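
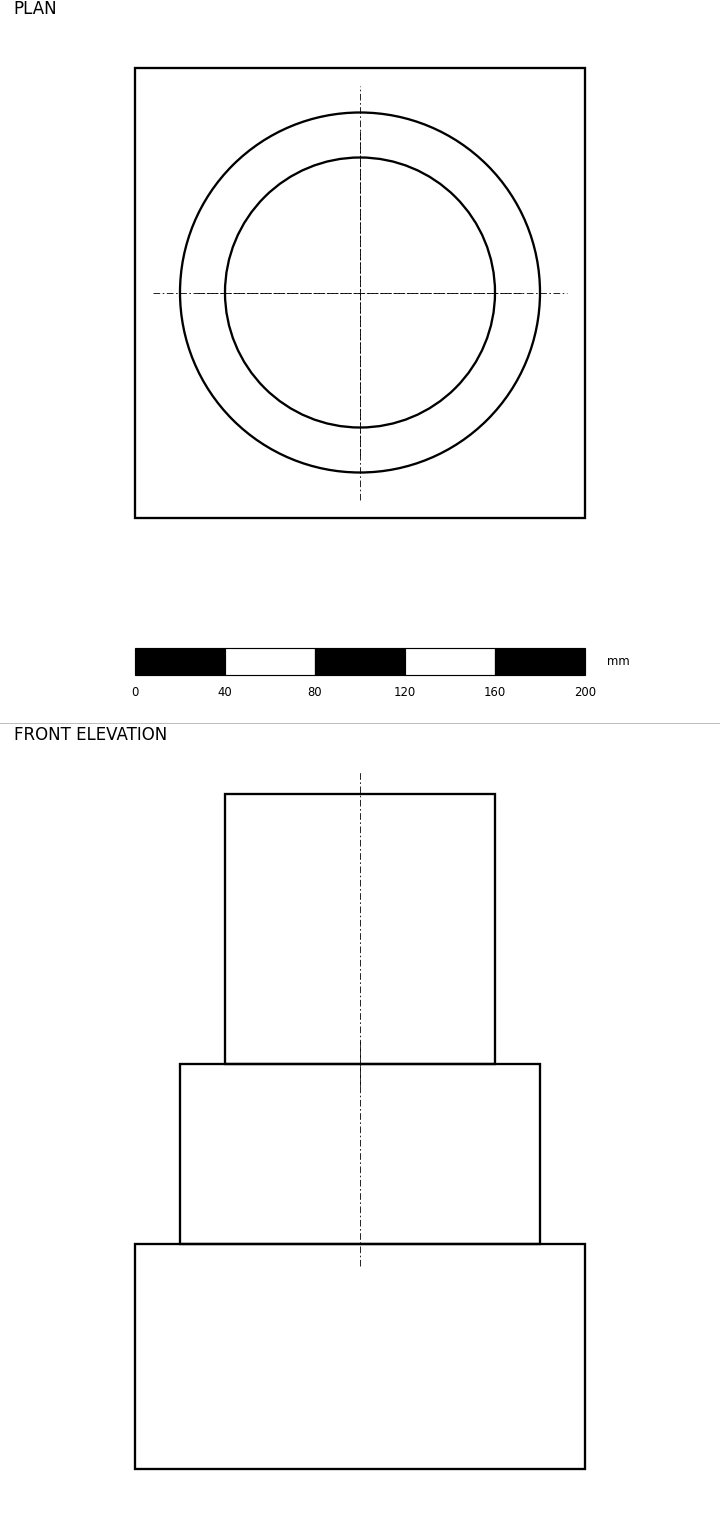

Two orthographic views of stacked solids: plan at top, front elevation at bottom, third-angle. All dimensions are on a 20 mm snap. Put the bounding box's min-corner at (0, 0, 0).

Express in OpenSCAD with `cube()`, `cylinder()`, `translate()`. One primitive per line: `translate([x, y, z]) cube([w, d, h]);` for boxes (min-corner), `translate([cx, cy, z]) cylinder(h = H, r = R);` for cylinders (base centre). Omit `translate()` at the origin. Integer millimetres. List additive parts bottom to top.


cube([200, 200, 100]);
translate([100, 100, 100]) cylinder(h = 80, r = 80);
translate([100, 100, 180]) cylinder(h = 120, r = 60);


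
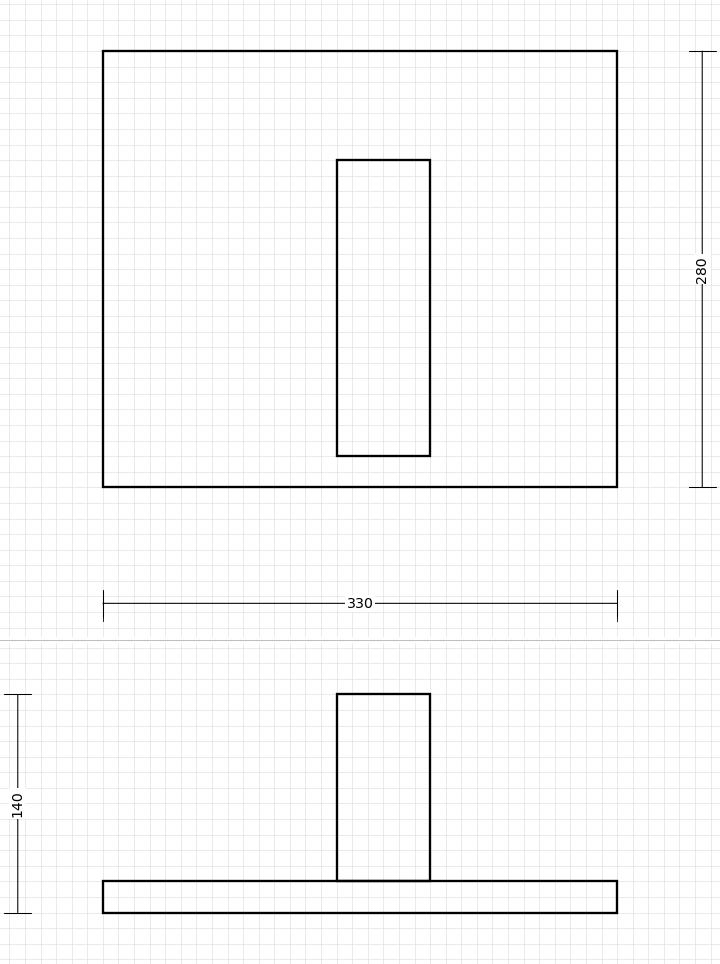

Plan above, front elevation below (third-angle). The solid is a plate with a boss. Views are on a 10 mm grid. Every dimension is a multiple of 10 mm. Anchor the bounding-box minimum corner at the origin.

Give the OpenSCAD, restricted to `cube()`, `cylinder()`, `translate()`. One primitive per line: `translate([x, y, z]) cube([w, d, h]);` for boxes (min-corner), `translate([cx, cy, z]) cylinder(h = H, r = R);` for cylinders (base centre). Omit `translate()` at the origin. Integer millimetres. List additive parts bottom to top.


cube([330, 280, 20]);
translate([150, 20, 20]) cube([60, 190, 120]);


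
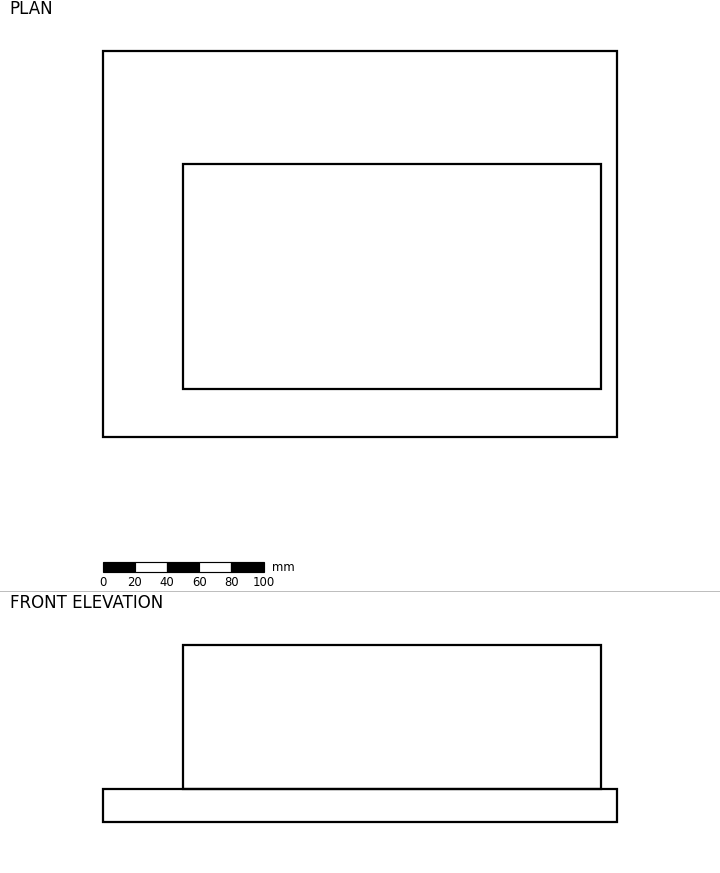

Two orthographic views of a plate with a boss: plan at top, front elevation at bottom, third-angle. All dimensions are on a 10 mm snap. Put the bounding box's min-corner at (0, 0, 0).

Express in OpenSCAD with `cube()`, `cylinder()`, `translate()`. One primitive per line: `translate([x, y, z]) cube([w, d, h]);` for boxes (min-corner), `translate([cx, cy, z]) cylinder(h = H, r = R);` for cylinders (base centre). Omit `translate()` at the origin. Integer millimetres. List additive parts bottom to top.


cube([320, 240, 20]);
translate([50, 30, 20]) cube([260, 140, 90]);


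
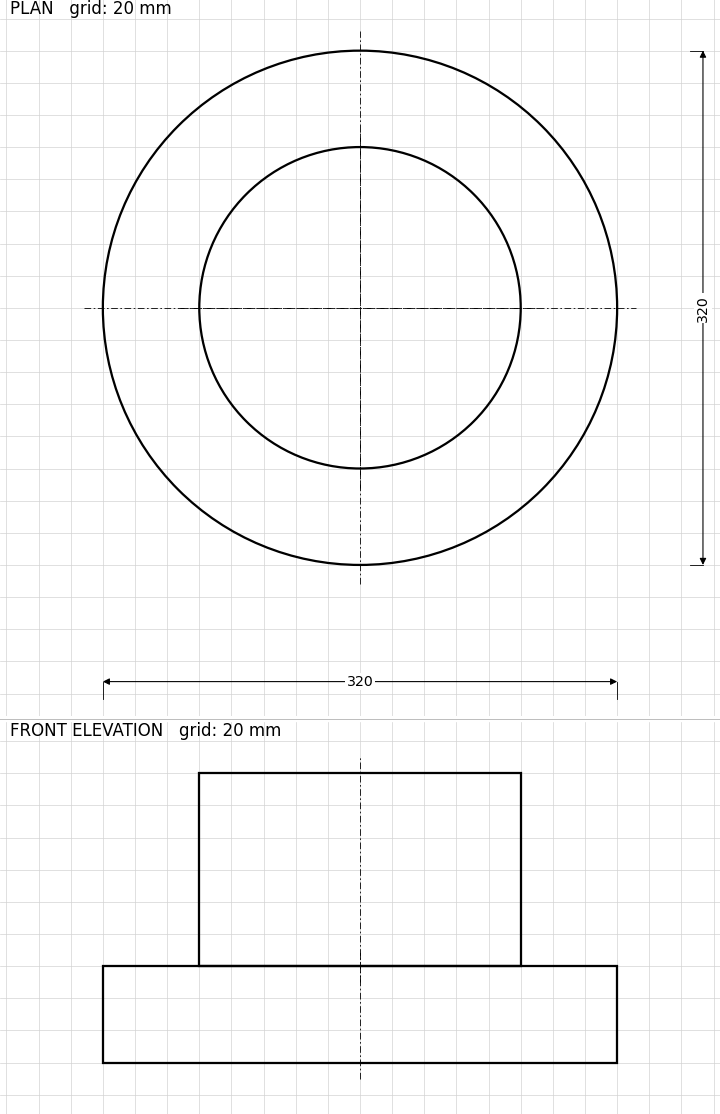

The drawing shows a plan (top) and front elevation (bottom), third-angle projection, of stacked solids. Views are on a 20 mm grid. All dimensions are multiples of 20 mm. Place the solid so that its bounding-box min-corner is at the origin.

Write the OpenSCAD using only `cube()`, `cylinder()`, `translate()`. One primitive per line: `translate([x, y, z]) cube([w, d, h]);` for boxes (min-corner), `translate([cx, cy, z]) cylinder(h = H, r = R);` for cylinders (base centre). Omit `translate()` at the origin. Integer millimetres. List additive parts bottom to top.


translate([160, 160, 0]) cylinder(h = 60, r = 160);
translate([160, 160, 60]) cylinder(h = 120, r = 100);


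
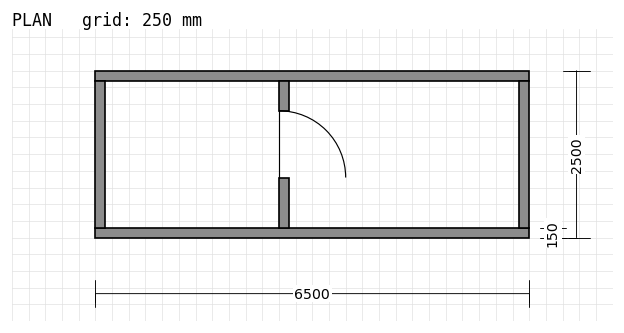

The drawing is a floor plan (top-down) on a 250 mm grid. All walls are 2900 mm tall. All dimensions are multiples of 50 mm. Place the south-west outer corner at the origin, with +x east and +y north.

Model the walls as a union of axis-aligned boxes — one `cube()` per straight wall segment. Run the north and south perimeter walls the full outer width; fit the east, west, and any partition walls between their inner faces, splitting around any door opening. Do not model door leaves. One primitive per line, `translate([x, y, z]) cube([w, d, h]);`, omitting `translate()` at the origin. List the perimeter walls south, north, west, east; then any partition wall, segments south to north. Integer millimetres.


cube([6500, 150, 2900]);
translate([0, 2350, 0]) cube([6500, 150, 2900]);
translate([0, 150, 0]) cube([150, 2200, 2900]);
translate([6350, 150, 0]) cube([150, 2200, 2900]);
translate([2750, 150, 0]) cube([150, 750, 2900]);
translate([2750, 1900, 0]) cube([150, 450, 2900]);


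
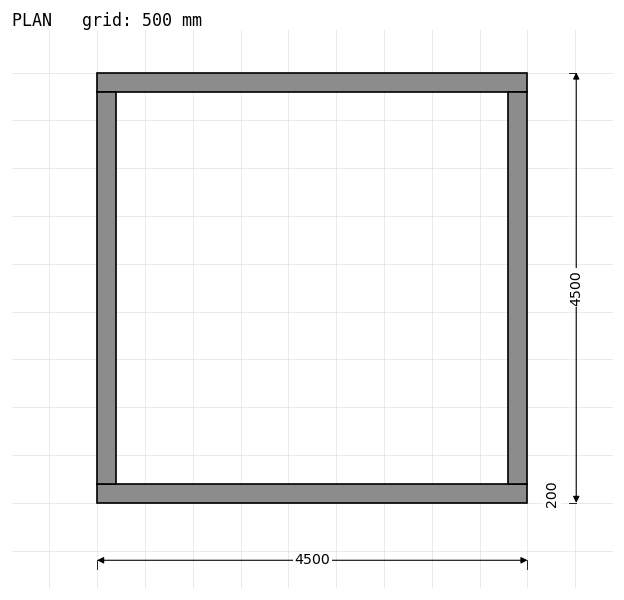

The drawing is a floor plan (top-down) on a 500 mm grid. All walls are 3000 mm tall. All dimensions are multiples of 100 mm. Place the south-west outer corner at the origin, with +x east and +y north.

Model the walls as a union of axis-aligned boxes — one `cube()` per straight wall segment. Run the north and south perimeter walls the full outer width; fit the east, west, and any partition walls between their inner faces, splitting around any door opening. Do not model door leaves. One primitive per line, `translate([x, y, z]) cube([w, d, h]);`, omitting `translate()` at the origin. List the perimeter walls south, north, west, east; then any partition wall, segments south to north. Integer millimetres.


cube([4500, 200, 3000]);
translate([0, 4300, 0]) cube([4500, 200, 3000]);
translate([0, 200, 0]) cube([200, 4100, 3000]);
translate([4300, 200, 0]) cube([200, 4100, 3000]);


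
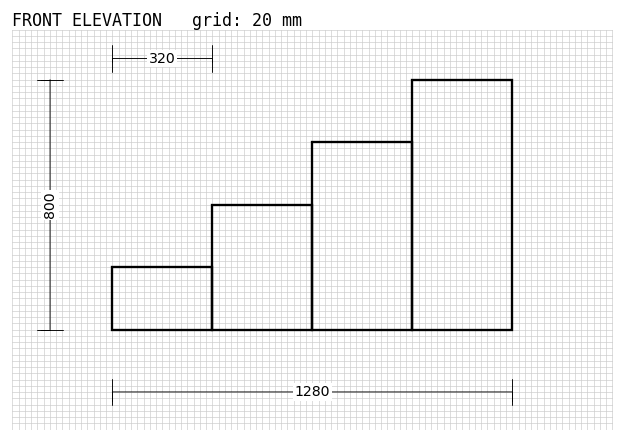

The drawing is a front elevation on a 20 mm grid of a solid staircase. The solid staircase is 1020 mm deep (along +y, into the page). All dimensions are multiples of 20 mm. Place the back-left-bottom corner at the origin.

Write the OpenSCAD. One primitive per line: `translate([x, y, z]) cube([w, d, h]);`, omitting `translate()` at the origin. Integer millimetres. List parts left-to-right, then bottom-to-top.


cube([320, 1020, 200]);
translate([320, 0, 0]) cube([320, 1020, 400]);
translate([640, 0, 0]) cube([320, 1020, 600]);
translate([960, 0, 0]) cube([320, 1020, 800]);


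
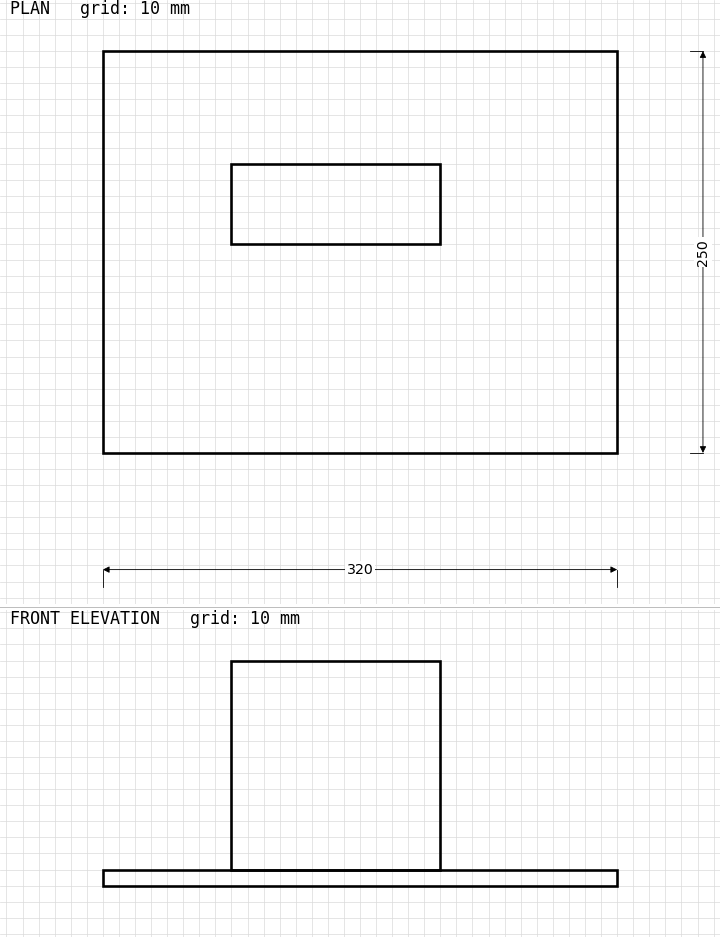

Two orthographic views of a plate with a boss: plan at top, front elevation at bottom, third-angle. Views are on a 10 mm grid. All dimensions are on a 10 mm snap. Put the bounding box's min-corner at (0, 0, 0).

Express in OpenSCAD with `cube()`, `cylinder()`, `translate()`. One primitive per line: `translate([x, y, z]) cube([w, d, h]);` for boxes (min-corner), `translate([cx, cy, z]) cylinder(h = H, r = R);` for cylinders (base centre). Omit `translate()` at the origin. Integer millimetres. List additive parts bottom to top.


cube([320, 250, 10]);
translate([80, 130, 10]) cube([130, 50, 130]);


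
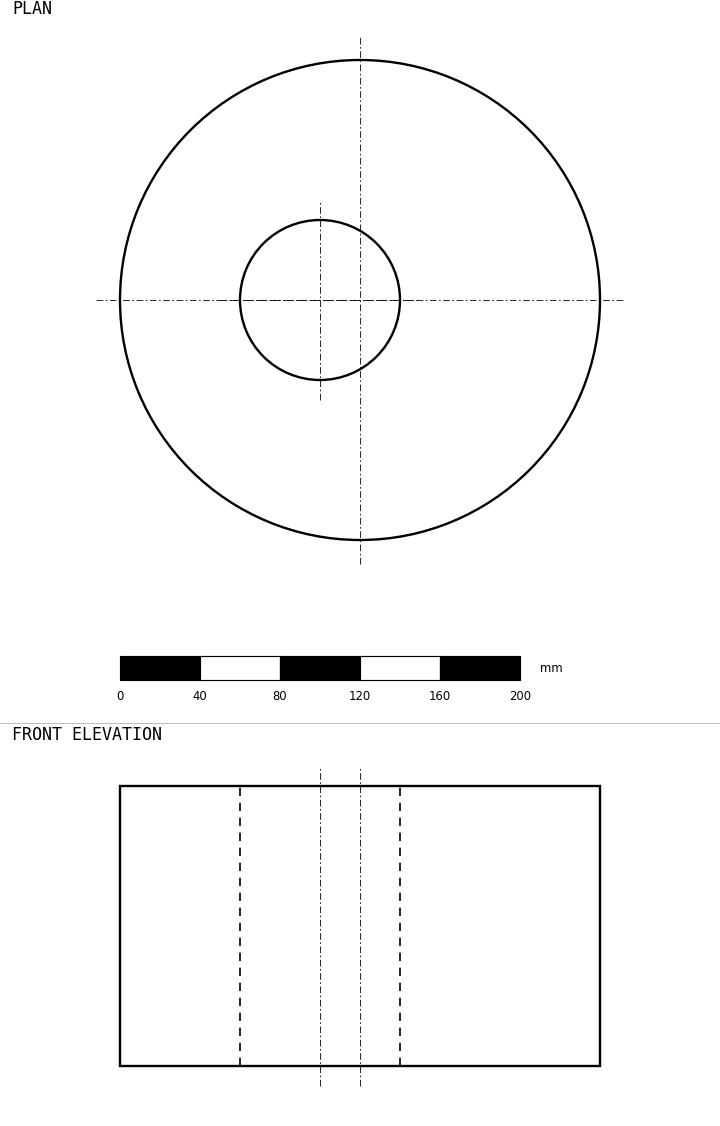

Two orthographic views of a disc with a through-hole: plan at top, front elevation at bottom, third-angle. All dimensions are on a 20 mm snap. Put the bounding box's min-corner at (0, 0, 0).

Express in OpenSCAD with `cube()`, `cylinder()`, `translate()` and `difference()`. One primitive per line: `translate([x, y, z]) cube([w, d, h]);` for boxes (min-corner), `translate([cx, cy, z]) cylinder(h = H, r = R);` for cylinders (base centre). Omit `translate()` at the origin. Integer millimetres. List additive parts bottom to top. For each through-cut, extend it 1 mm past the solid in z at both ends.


difference() {
  translate([120, 120, 0]) cylinder(h = 140, r = 120);
  translate([100, 120, -1]) cylinder(h = 142, r = 40);
}


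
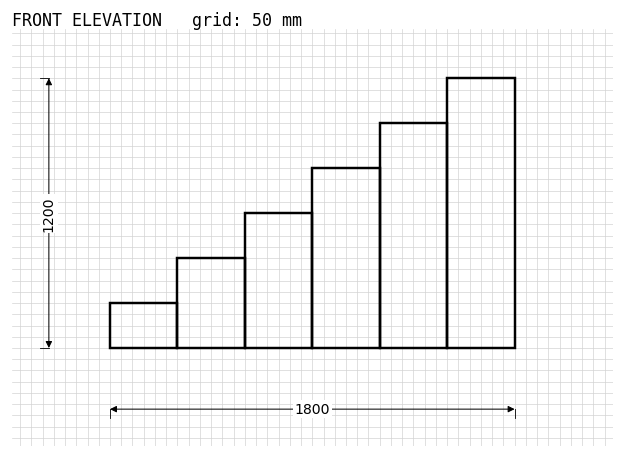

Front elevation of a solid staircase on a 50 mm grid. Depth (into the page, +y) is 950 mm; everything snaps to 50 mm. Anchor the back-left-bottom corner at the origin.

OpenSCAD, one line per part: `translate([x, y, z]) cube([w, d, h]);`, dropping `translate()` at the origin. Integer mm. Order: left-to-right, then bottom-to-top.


cube([300, 950, 200]);
translate([300, 0, 0]) cube([300, 950, 400]);
translate([600, 0, 0]) cube([300, 950, 600]);
translate([900, 0, 0]) cube([300, 950, 800]);
translate([1200, 0, 0]) cube([300, 950, 1000]);
translate([1500, 0, 0]) cube([300, 950, 1200]);


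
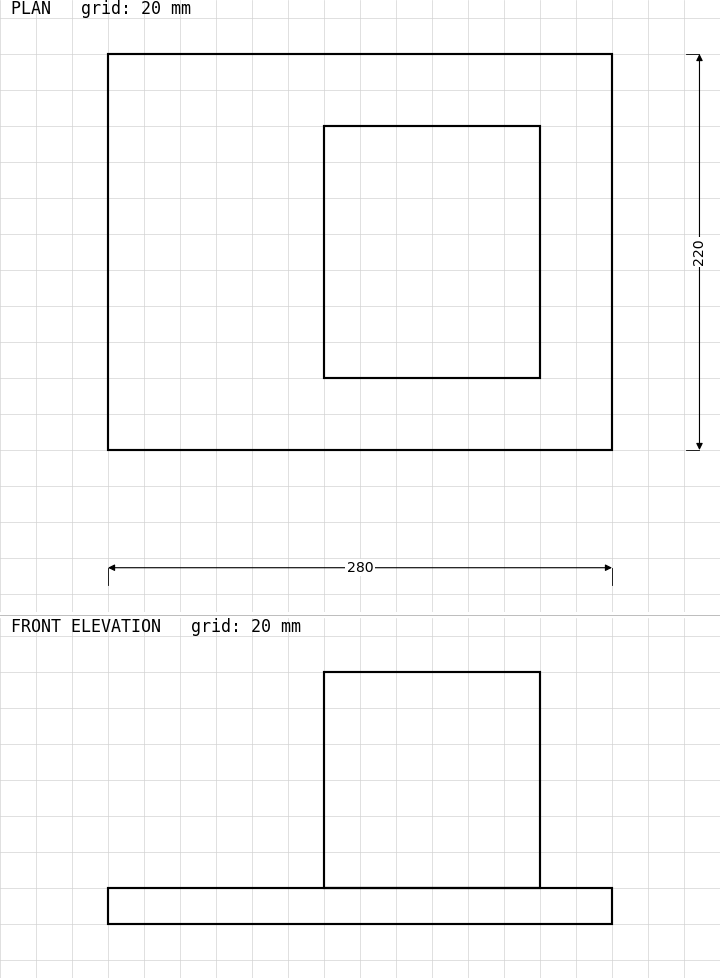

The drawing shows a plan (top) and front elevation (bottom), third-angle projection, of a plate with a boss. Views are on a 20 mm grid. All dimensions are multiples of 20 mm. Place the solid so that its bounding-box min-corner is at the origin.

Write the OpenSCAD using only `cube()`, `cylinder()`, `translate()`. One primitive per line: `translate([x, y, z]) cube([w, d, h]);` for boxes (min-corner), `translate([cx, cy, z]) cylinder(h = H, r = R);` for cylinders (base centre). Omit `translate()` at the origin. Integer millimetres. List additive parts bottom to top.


cube([280, 220, 20]);
translate([120, 40, 20]) cube([120, 140, 120]);


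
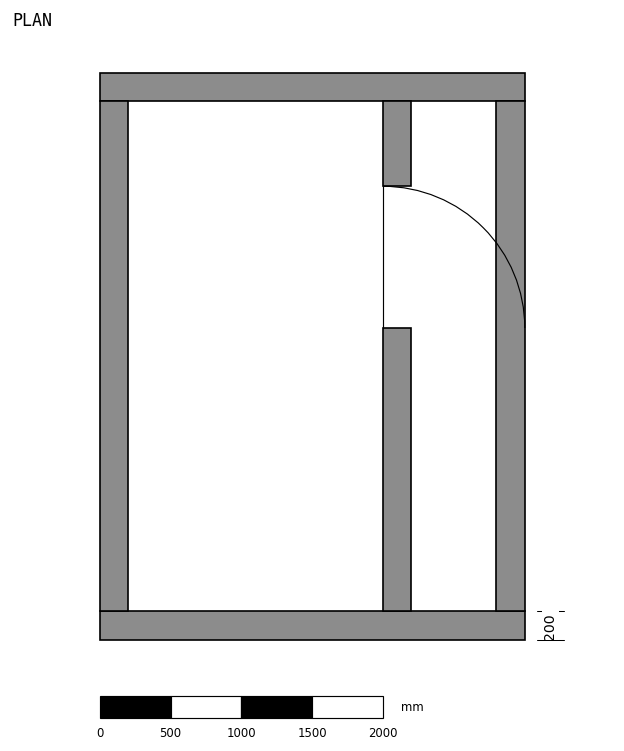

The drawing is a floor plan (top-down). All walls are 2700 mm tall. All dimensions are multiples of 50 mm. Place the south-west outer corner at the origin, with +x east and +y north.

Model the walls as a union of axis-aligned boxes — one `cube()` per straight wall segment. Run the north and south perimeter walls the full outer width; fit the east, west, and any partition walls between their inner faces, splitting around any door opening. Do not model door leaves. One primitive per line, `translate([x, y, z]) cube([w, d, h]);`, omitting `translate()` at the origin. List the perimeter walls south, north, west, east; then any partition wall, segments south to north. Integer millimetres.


cube([3000, 200, 2700]);
translate([0, 3800, 0]) cube([3000, 200, 2700]);
translate([0, 200, 0]) cube([200, 3600, 2700]);
translate([2800, 200, 0]) cube([200, 3600, 2700]);
translate([2000, 200, 0]) cube([200, 2000, 2700]);
translate([2000, 3200, 0]) cube([200, 600, 2700]);


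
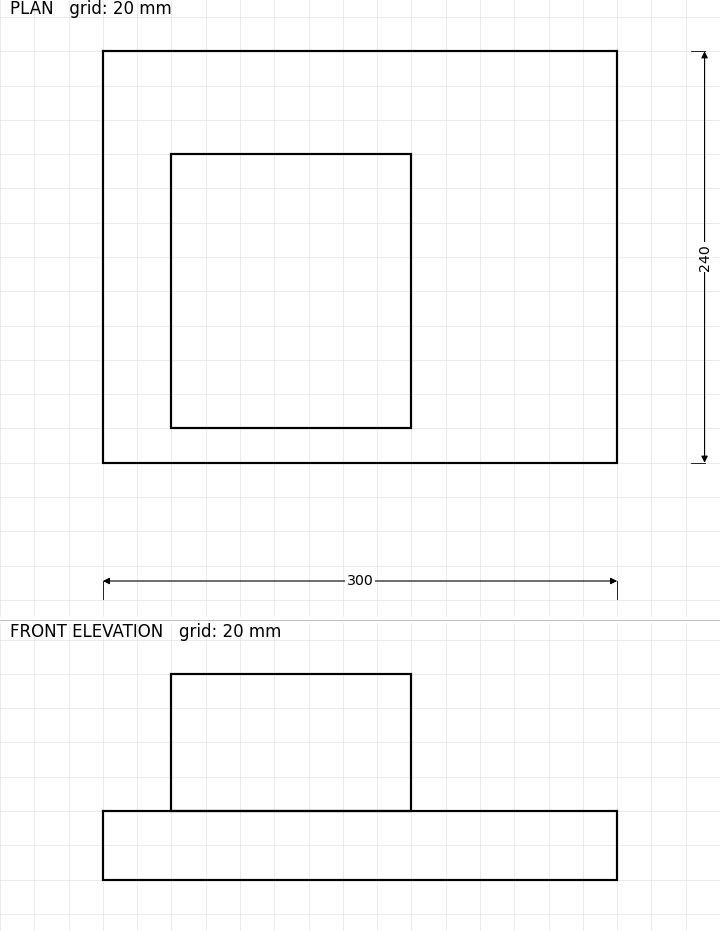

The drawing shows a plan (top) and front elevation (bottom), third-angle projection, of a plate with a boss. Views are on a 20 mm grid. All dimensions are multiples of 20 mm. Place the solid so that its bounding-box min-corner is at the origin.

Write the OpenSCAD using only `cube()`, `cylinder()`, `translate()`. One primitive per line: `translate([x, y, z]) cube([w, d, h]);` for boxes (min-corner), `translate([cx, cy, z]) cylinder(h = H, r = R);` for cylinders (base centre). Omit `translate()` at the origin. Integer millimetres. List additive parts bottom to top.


cube([300, 240, 40]);
translate([40, 20, 40]) cube([140, 160, 80]);


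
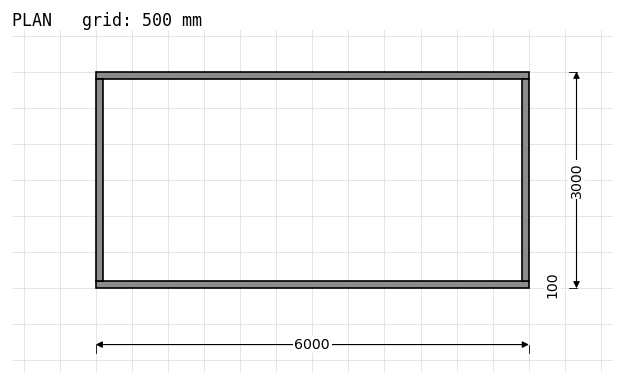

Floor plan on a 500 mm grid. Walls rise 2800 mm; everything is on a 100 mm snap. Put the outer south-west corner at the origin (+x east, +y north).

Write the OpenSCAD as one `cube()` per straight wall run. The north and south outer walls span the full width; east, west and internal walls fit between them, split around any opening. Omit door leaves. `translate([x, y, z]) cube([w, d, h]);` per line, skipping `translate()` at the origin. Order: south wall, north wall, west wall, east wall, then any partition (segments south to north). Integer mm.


cube([6000, 100, 2800]);
translate([0, 2900, 0]) cube([6000, 100, 2800]);
translate([0, 100, 0]) cube([100, 2800, 2800]);
translate([5900, 100, 0]) cube([100, 2800, 2800]);


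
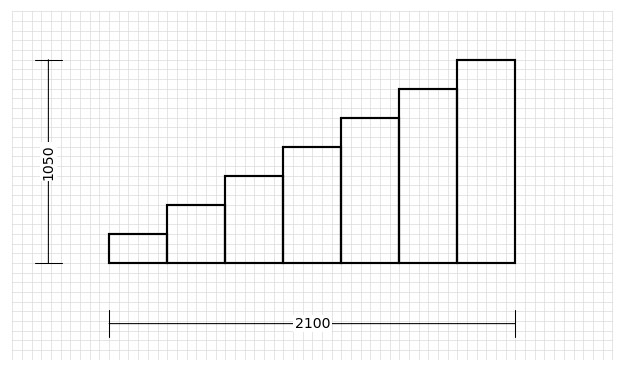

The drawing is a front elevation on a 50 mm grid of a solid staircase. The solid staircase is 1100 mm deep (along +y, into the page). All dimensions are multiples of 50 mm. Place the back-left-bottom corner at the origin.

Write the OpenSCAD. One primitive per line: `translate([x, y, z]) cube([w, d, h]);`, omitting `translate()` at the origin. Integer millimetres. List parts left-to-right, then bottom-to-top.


cube([300, 1100, 150]);
translate([300, 0, 0]) cube([300, 1100, 300]);
translate([600, 0, 0]) cube([300, 1100, 450]);
translate([900, 0, 0]) cube([300, 1100, 600]);
translate([1200, 0, 0]) cube([300, 1100, 750]);
translate([1500, 0, 0]) cube([300, 1100, 900]);
translate([1800, 0, 0]) cube([300, 1100, 1050]);


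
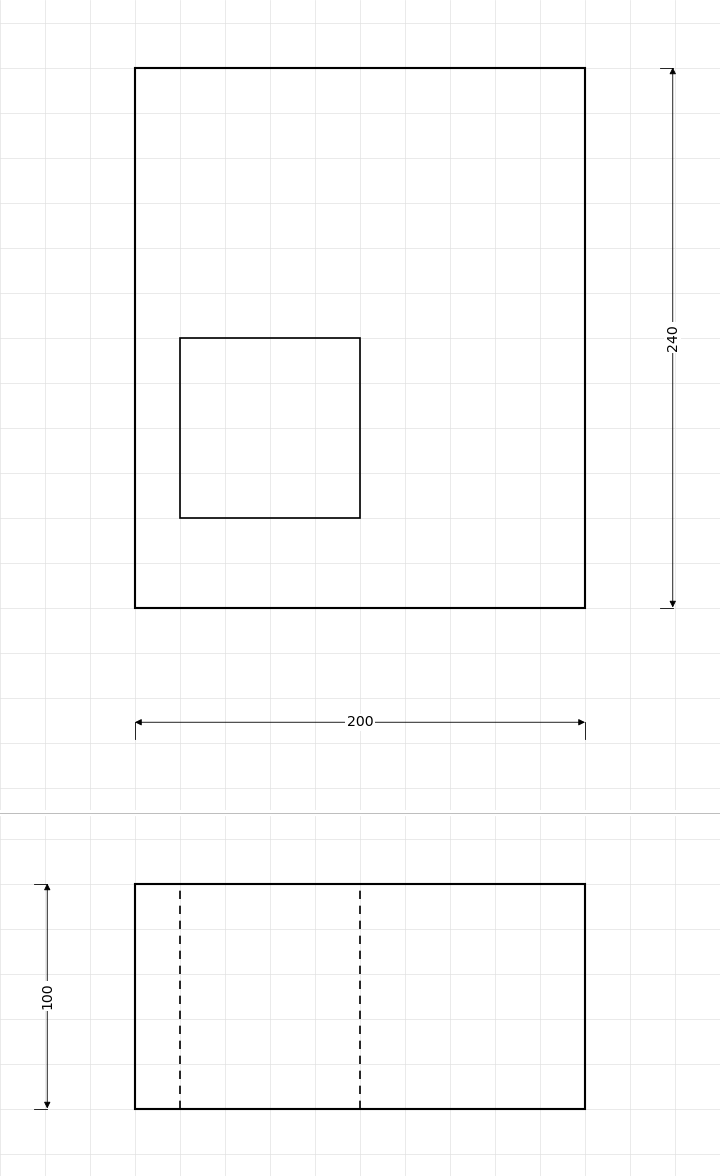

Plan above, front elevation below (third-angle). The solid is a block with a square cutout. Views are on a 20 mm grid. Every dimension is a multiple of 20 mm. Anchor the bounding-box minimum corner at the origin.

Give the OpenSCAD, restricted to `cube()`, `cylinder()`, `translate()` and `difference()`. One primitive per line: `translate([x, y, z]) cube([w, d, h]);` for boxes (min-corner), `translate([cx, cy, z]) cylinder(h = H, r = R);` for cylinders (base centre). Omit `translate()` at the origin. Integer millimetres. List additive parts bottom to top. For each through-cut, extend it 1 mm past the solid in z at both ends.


difference() {
  cube([200, 240, 100]);
  translate([20, 40, -1]) cube([80, 80, 102]);
}


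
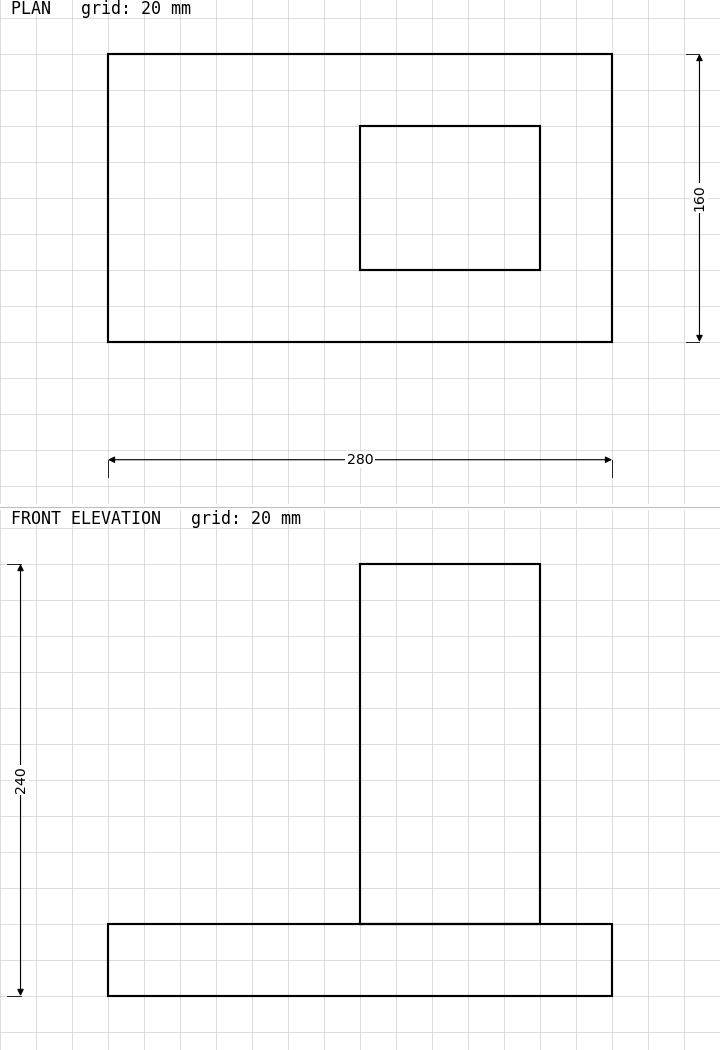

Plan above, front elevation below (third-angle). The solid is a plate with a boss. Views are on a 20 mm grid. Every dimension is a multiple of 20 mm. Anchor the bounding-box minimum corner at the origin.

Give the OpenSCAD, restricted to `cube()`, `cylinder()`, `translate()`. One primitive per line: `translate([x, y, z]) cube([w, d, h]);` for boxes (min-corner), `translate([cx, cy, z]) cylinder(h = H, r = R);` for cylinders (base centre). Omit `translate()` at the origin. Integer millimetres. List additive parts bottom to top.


cube([280, 160, 40]);
translate([140, 40, 40]) cube([100, 80, 200]);


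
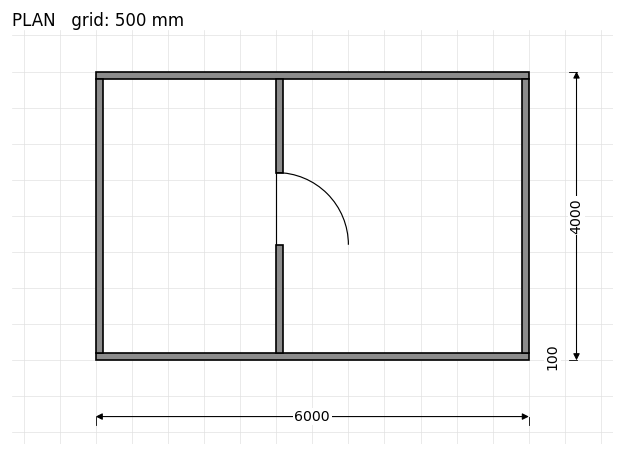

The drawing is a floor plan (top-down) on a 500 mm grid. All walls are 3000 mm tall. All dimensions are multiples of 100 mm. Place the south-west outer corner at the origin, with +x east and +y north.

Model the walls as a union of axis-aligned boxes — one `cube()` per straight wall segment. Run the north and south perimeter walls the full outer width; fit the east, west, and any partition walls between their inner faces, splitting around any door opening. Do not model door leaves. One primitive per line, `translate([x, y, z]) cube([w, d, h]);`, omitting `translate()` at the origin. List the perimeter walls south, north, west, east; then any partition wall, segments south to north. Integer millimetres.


cube([6000, 100, 3000]);
translate([0, 3900, 0]) cube([6000, 100, 3000]);
translate([0, 100, 0]) cube([100, 3800, 3000]);
translate([5900, 100, 0]) cube([100, 3800, 3000]);
translate([2500, 100, 0]) cube([100, 1500, 3000]);
translate([2500, 2600, 0]) cube([100, 1300, 3000]);


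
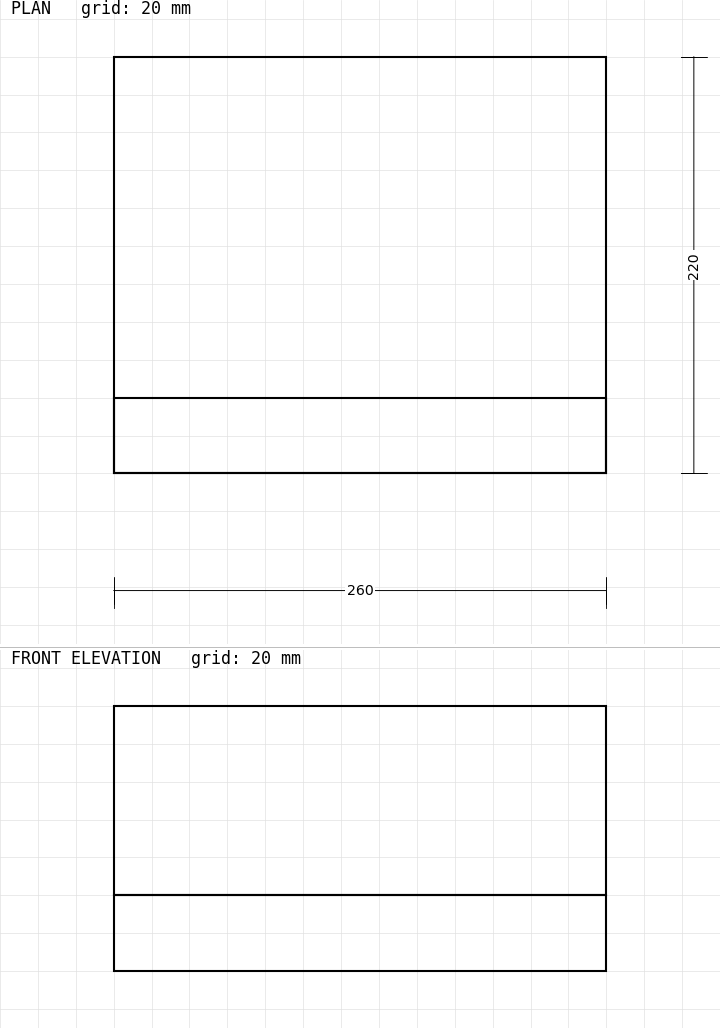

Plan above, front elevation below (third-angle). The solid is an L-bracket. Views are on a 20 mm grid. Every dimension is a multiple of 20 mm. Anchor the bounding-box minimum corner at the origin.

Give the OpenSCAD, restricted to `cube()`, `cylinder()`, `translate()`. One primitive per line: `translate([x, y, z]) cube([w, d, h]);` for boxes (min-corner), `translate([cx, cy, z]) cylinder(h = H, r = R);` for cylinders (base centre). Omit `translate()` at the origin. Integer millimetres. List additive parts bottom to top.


cube([260, 220, 40]);
translate([0, 0, 40]) cube([260, 40, 100]);


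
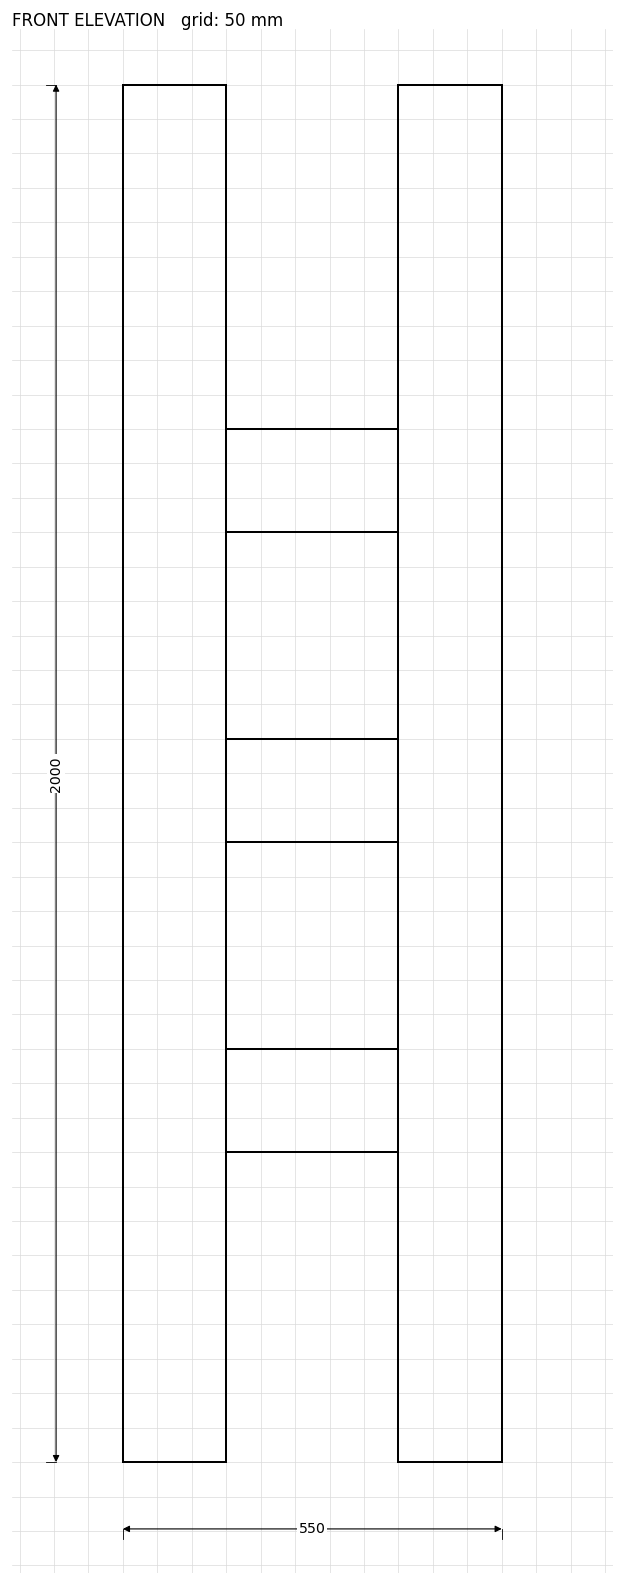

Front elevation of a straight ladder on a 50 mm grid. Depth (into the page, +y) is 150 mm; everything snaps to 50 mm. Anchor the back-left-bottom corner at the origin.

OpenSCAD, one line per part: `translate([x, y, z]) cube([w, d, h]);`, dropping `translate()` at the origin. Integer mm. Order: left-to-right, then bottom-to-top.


cube([150, 150, 2000]);
translate([150, 0, 450]) cube([250, 150, 150]);
translate([150, 0, 900]) cube([250, 150, 150]);
translate([150, 0, 1350]) cube([250, 150, 150]);
translate([400, 0, 0]) cube([150, 150, 2000]);


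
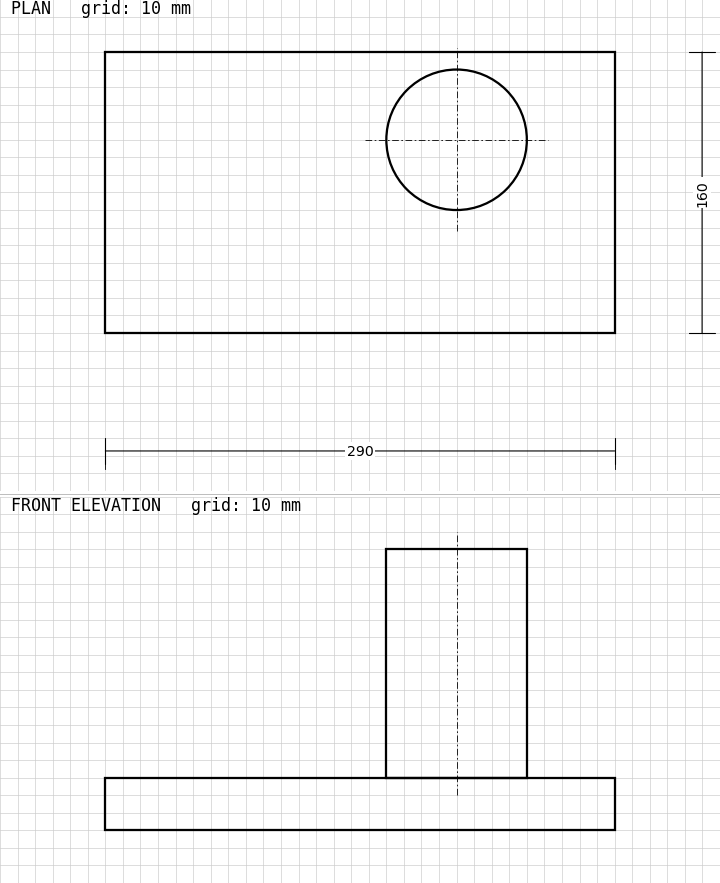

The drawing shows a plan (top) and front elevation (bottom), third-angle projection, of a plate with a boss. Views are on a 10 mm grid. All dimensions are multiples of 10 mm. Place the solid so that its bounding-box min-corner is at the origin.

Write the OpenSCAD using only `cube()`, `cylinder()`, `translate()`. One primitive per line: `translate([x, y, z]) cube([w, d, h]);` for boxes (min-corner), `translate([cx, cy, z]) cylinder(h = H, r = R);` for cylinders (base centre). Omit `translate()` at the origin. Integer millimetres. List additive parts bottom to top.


cube([290, 160, 30]);
translate([200, 110, 30]) cylinder(h = 130, r = 40);


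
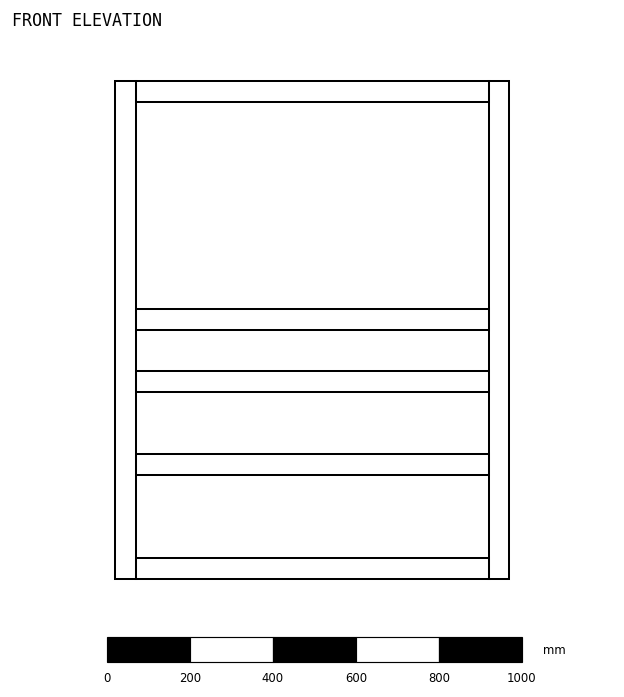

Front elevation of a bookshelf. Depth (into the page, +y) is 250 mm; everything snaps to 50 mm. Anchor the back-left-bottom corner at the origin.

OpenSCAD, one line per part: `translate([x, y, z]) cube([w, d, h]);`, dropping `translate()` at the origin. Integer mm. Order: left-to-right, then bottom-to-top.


cube([50, 250, 1200]);
translate([50, 0, 0]) cube([850, 250, 50]);
translate([50, 0, 250]) cube([850, 250, 50]);
translate([50, 0, 450]) cube([850, 250, 50]);
translate([50, 0, 600]) cube([850, 250, 50]);
translate([50, 0, 1150]) cube([850, 250, 50]);
translate([900, 0, 0]) cube([50, 250, 1200]);


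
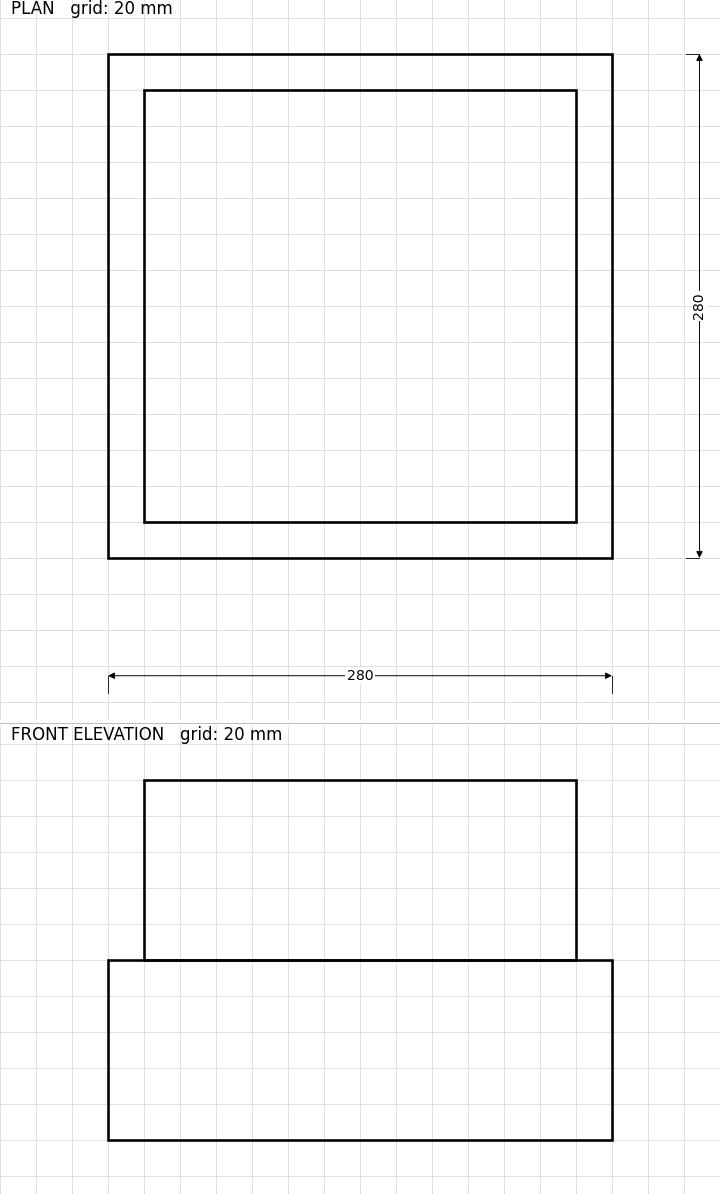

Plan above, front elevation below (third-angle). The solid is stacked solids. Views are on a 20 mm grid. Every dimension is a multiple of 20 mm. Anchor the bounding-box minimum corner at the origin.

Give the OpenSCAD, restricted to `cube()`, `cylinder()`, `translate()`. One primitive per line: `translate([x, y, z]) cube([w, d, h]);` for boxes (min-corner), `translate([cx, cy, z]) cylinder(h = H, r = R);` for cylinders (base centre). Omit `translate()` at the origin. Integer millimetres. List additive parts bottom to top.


cube([280, 280, 100]);
translate([20, 20, 100]) cube([240, 240, 100]);


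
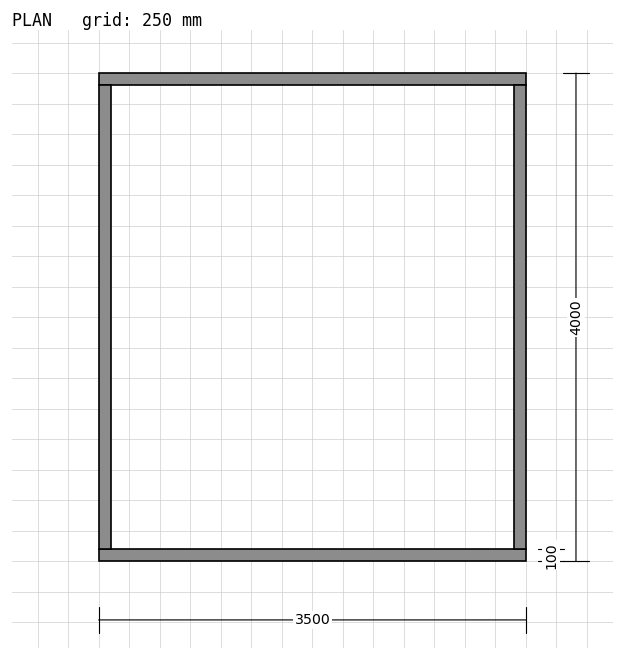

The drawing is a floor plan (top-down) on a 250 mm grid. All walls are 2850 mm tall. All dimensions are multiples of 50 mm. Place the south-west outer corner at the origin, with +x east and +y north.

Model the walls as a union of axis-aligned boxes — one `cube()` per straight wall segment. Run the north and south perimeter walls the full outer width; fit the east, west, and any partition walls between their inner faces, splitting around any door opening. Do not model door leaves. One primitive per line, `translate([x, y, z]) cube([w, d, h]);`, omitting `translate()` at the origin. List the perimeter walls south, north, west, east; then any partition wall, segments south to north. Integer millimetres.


cube([3500, 100, 2850]);
translate([0, 3900, 0]) cube([3500, 100, 2850]);
translate([0, 100, 0]) cube([100, 3800, 2850]);
translate([3400, 100, 0]) cube([100, 3800, 2850]);


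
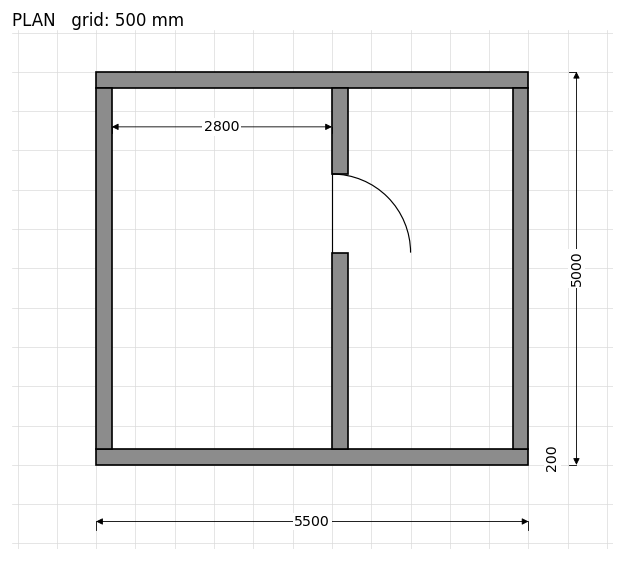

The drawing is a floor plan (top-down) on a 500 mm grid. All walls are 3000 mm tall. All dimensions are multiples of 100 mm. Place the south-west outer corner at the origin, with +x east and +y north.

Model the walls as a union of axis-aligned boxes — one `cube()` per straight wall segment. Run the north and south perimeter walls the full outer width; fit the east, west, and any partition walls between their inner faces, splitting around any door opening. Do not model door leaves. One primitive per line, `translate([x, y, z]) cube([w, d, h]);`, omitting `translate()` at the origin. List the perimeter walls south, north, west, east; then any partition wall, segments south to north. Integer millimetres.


cube([5500, 200, 3000]);
translate([0, 4800, 0]) cube([5500, 200, 3000]);
translate([0, 200, 0]) cube([200, 4600, 3000]);
translate([5300, 200, 0]) cube([200, 4600, 3000]);
translate([3000, 200, 0]) cube([200, 2500, 3000]);
translate([3000, 3700, 0]) cube([200, 1100, 3000]);


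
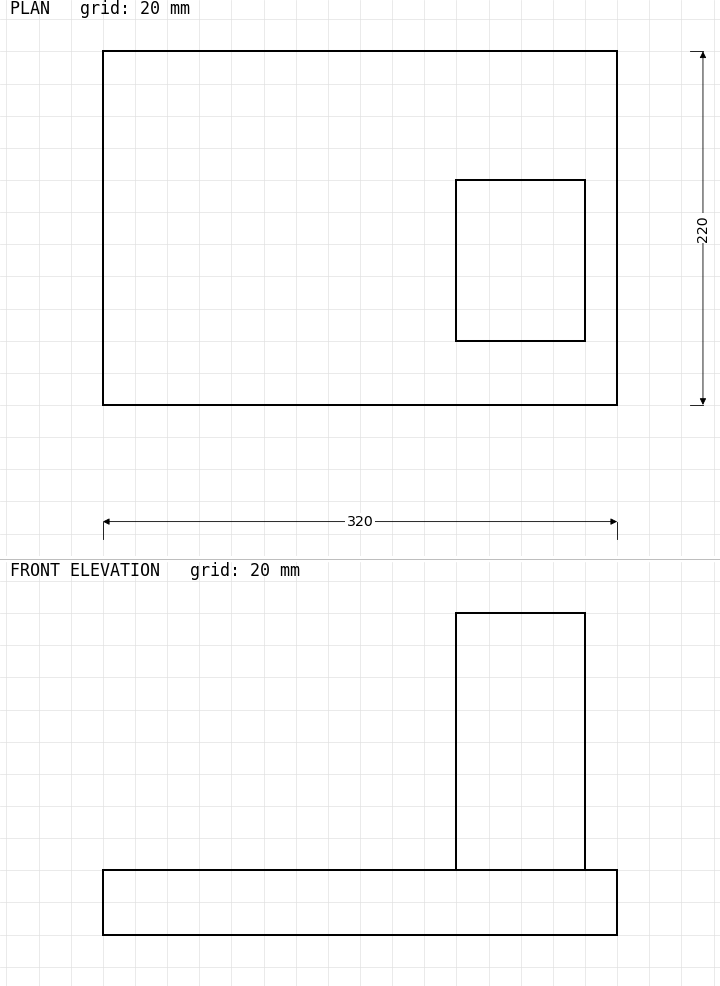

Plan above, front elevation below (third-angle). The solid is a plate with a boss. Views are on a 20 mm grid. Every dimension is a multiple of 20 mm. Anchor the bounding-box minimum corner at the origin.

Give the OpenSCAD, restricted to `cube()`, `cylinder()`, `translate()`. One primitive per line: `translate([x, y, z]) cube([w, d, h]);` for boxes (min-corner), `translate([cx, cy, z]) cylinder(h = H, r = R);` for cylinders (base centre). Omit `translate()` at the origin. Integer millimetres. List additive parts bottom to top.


cube([320, 220, 40]);
translate([220, 40, 40]) cube([80, 100, 160]);


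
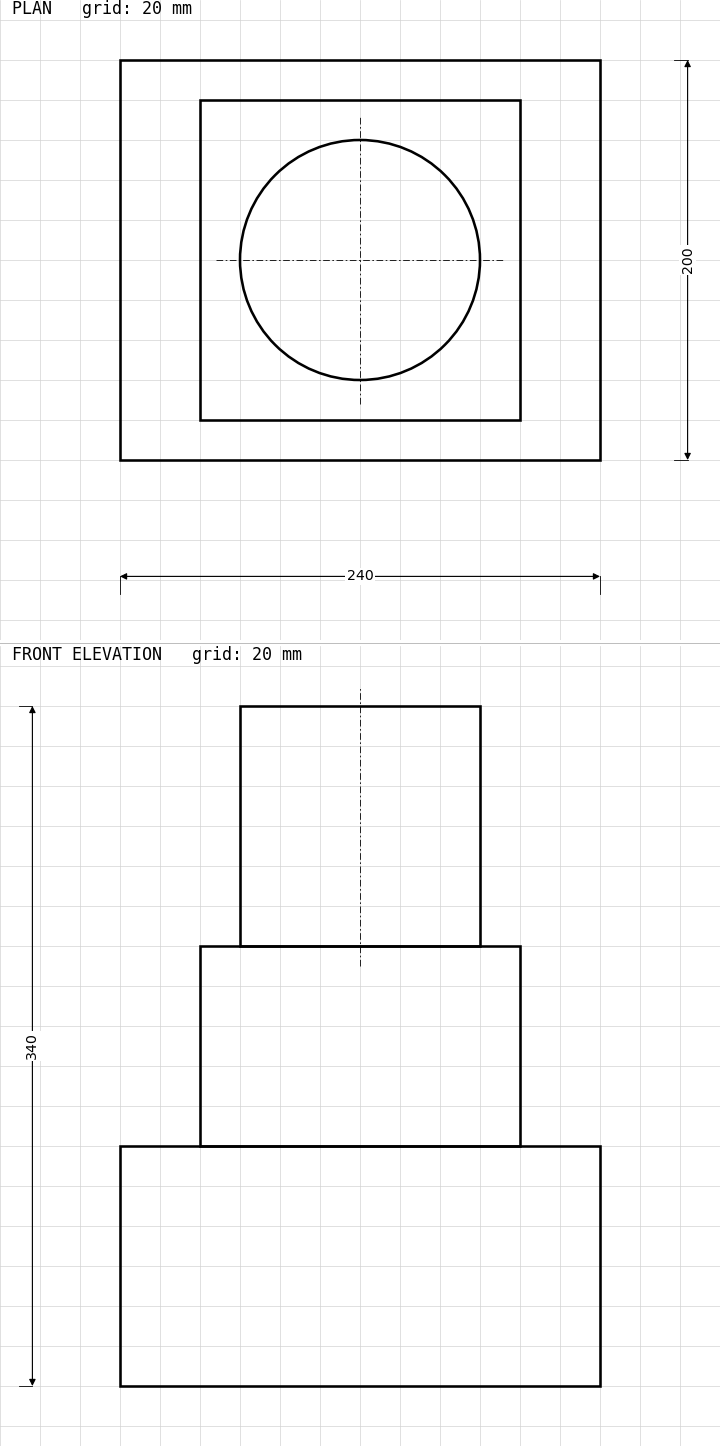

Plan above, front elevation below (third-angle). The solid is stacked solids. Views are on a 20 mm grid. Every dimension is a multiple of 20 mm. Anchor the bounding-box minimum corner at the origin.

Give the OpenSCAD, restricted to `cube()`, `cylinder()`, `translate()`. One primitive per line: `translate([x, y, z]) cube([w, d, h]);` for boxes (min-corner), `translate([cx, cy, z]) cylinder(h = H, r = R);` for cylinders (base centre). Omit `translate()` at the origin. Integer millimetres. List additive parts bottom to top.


cube([240, 200, 120]);
translate([40, 20, 120]) cube([160, 160, 100]);
translate([120, 100, 220]) cylinder(h = 120, r = 60);


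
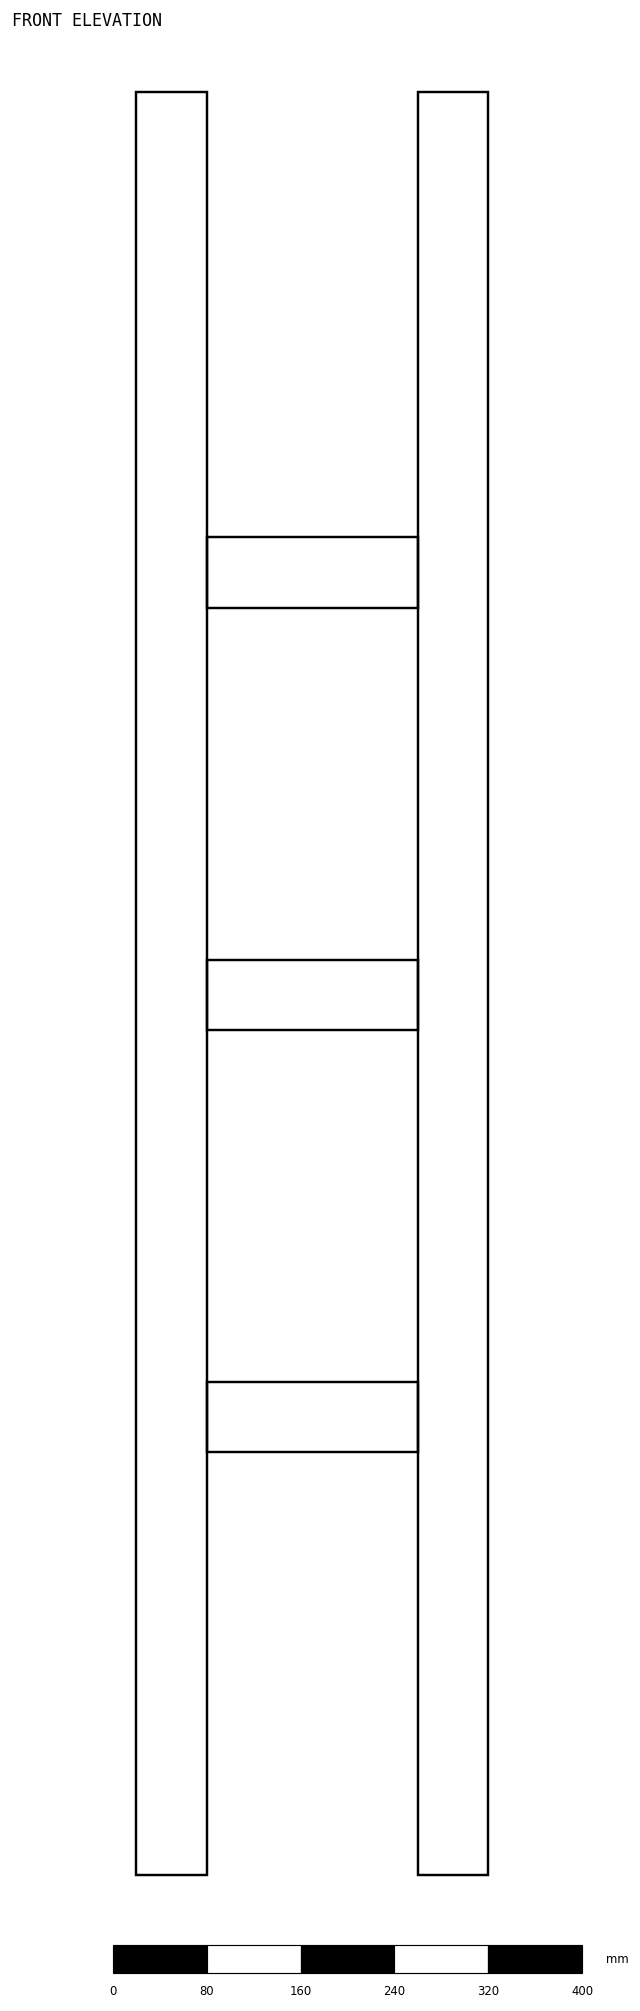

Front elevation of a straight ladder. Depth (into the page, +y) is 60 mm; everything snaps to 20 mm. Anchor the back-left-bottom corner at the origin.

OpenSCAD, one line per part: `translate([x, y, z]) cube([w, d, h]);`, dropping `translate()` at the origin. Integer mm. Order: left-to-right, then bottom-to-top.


cube([60, 60, 1520]);
translate([60, 0, 360]) cube([180, 60, 60]);
translate([60, 0, 720]) cube([180, 60, 60]);
translate([60, 0, 1080]) cube([180, 60, 60]);
translate([240, 0, 0]) cube([60, 60, 1520]);


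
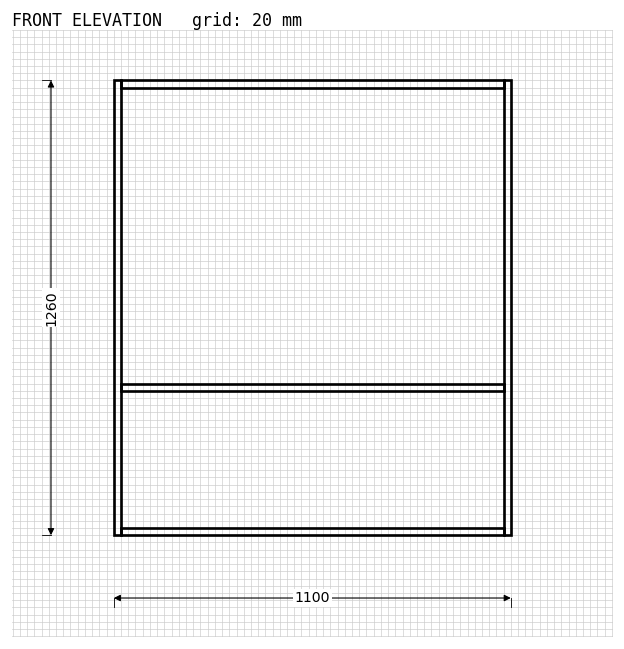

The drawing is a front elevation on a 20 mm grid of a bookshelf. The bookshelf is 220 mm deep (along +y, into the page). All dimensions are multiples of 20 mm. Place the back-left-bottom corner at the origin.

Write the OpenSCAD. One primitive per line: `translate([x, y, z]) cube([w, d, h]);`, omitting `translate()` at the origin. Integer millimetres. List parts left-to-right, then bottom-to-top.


cube([20, 220, 1260]);
translate([20, 0, 0]) cube([1060, 220, 20]);
translate([20, 0, 400]) cube([1060, 220, 20]);
translate([20, 0, 1240]) cube([1060, 220, 20]);
translate([1080, 0, 0]) cube([20, 220, 1260]);


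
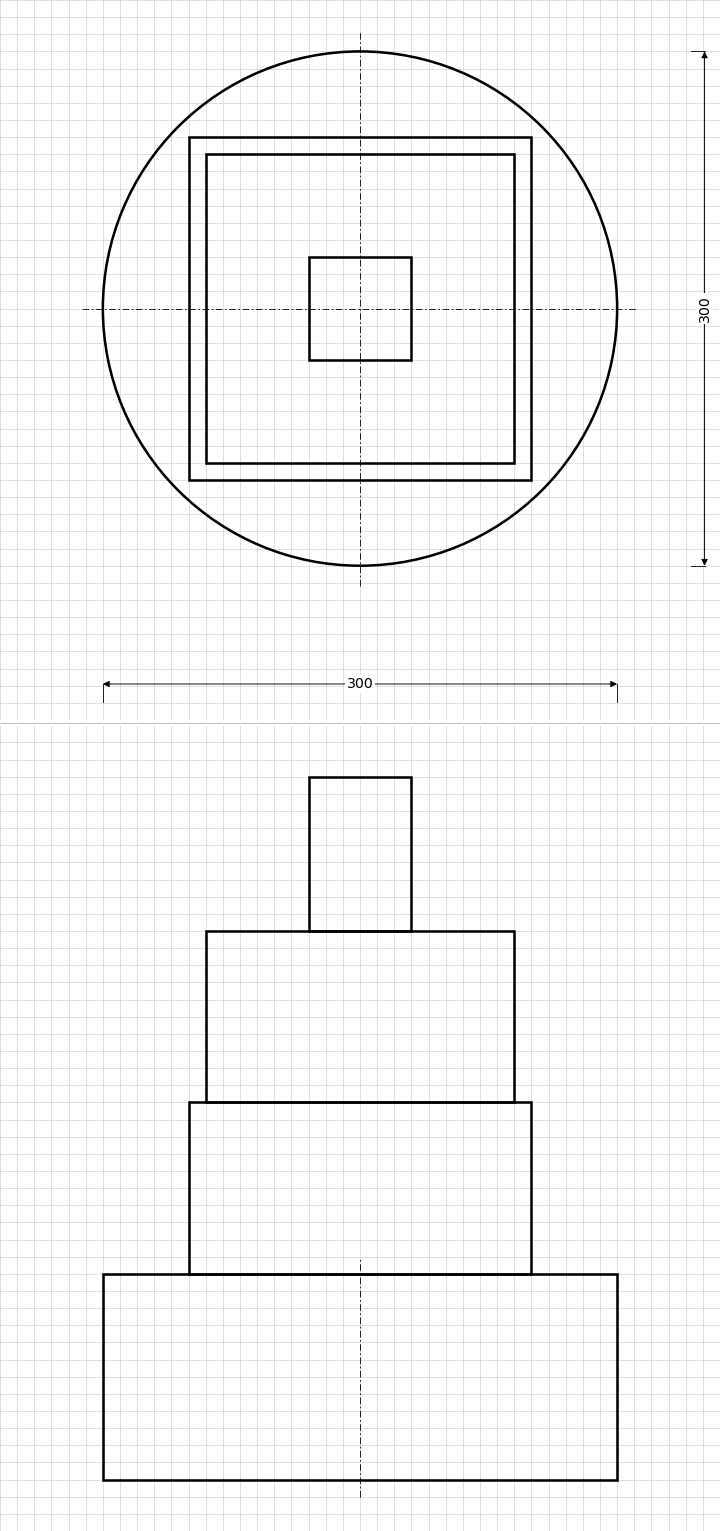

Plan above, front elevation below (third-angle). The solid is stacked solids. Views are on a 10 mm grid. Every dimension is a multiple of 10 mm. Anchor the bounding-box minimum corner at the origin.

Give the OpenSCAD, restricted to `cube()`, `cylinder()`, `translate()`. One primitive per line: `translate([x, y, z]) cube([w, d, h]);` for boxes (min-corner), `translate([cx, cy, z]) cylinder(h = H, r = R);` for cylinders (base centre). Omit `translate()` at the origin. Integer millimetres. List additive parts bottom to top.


translate([150, 150, 0]) cylinder(h = 120, r = 150);
translate([50, 50, 120]) cube([200, 200, 100]);
translate([60, 60, 220]) cube([180, 180, 100]);
translate([120, 120, 320]) cube([60, 60, 90]);


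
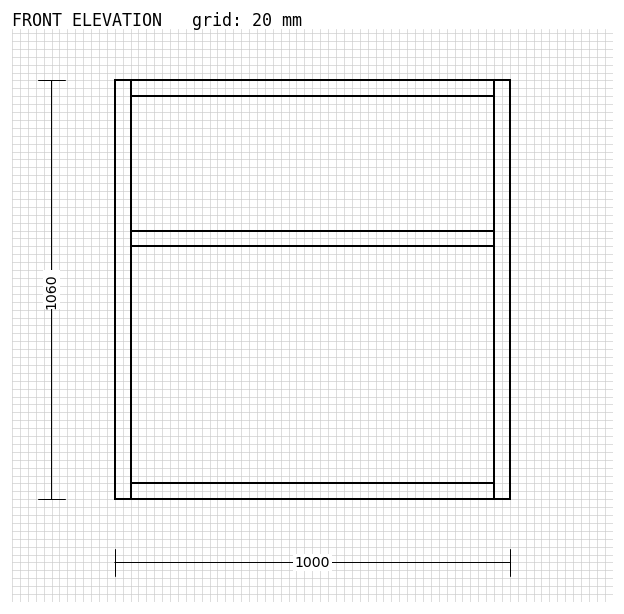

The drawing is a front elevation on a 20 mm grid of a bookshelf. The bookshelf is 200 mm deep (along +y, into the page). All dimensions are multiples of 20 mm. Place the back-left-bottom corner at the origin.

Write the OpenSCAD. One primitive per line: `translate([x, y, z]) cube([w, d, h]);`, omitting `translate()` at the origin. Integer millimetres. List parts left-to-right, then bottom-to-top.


cube([40, 200, 1060]);
translate([40, 0, 0]) cube([920, 200, 40]);
translate([40, 0, 640]) cube([920, 200, 40]);
translate([40, 0, 1020]) cube([920, 200, 40]);
translate([960, 0, 0]) cube([40, 200, 1060]);


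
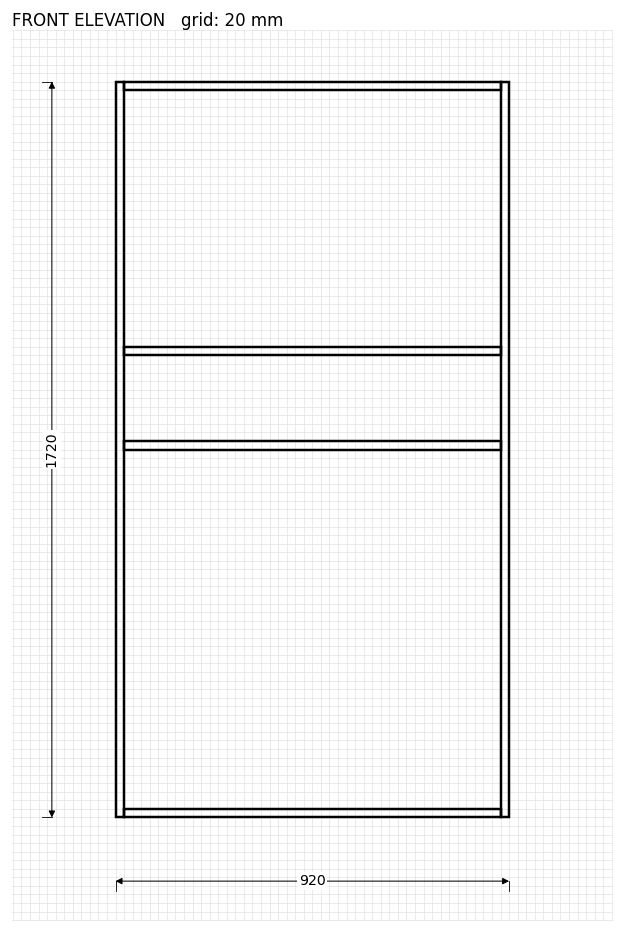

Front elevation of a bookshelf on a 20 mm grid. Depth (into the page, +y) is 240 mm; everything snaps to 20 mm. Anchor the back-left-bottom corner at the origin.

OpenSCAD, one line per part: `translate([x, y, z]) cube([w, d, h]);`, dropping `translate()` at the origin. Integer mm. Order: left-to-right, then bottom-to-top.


cube([20, 240, 1720]);
translate([20, 0, 0]) cube([880, 240, 20]);
translate([20, 0, 860]) cube([880, 240, 20]);
translate([20, 0, 1080]) cube([880, 240, 20]);
translate([20, 0, 1700]) cube([880, 240, 20]);
translate([900, 0, 0]) cube([20, 240, 1720]);


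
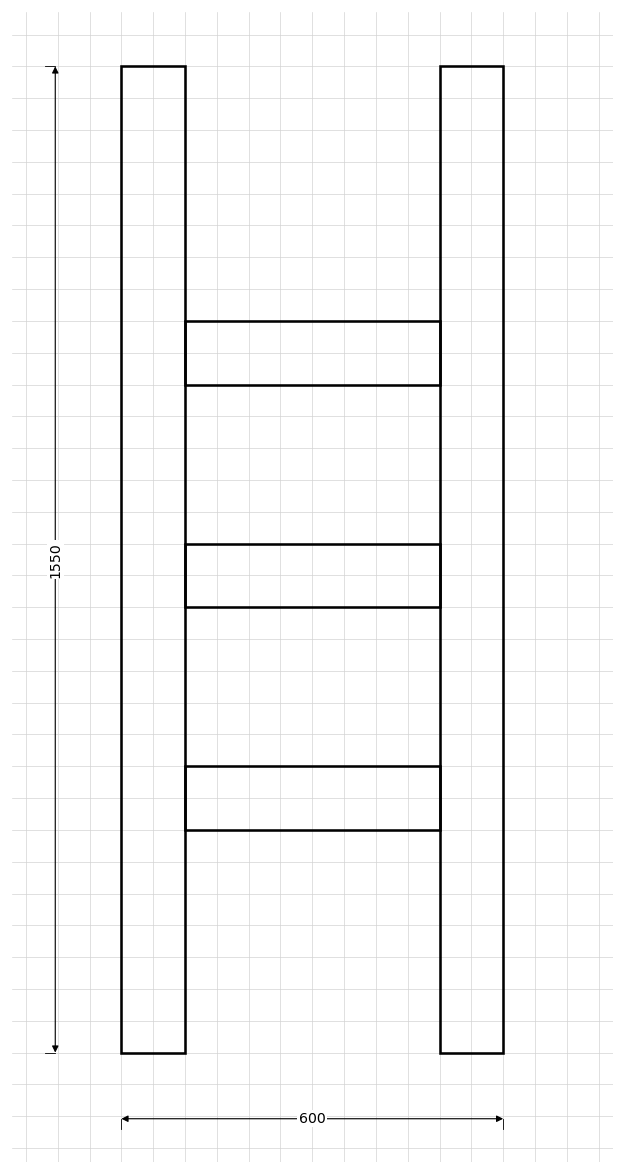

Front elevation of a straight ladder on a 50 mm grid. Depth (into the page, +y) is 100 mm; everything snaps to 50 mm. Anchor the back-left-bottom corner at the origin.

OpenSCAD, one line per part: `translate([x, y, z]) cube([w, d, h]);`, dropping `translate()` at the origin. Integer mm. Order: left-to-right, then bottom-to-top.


cube([100, 100, 1550]);
translate([100, 0, 350]) cube([400, 100, 100]);
translate([100, 0, 700]) cube([400, 100, 100]);
translate([100, 0, 1050]) cube([400, 100, 100]);
translate([500, 0, 0]) cube([100, 100, 1550]);


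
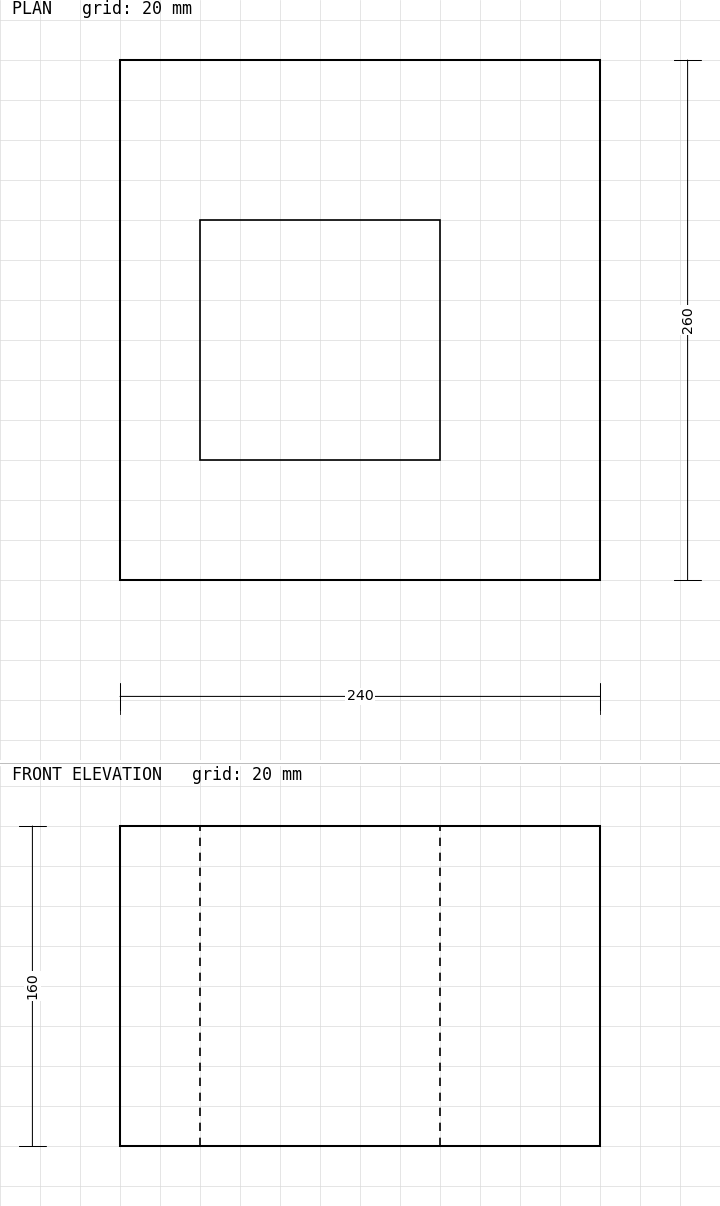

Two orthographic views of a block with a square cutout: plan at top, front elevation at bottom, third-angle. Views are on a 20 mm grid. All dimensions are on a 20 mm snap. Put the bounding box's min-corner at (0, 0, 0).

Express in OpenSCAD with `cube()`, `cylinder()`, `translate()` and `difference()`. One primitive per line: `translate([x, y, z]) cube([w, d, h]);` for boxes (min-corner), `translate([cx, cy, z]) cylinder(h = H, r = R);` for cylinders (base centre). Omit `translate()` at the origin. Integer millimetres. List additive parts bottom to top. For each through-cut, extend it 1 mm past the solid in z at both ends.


difference() {
  cube([240, 260, 160]);
  translate([40, 60, -1]) cube([120, 120, 162]);
}


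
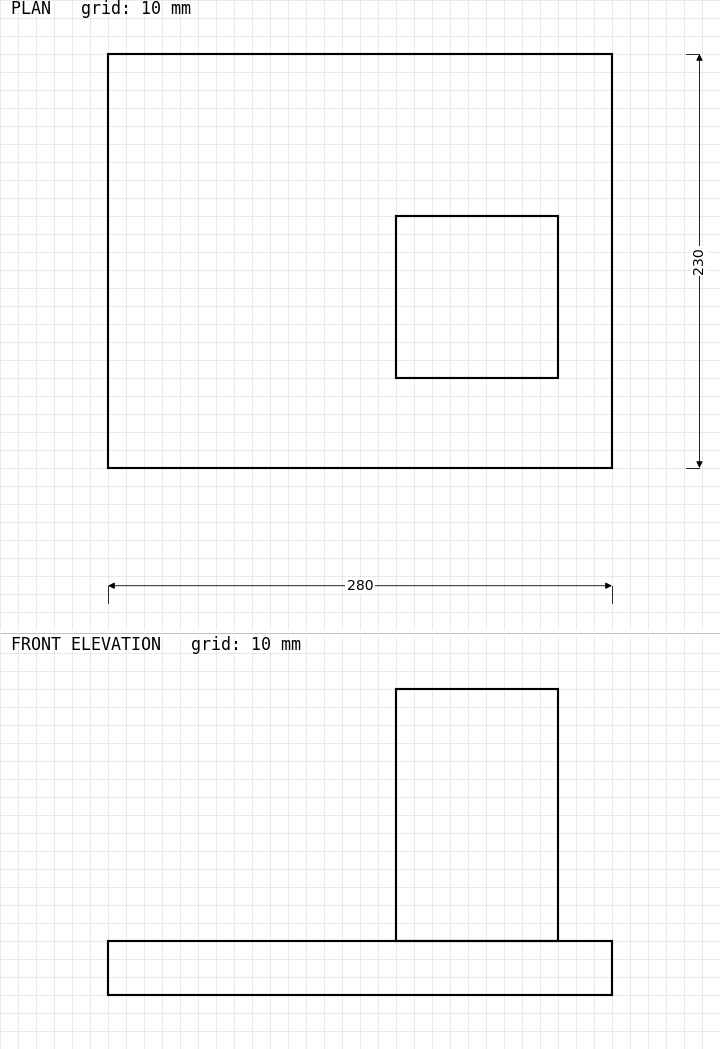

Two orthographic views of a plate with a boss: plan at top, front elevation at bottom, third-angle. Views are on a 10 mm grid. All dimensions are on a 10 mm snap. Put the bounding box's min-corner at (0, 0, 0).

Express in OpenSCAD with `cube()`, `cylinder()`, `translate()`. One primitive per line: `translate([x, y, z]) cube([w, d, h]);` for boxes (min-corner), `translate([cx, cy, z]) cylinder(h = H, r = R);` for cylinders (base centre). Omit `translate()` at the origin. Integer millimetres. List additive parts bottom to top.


cube([280, 230, 30]);
translate([160, 50, 30]) cube([90, 90, 140]);
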